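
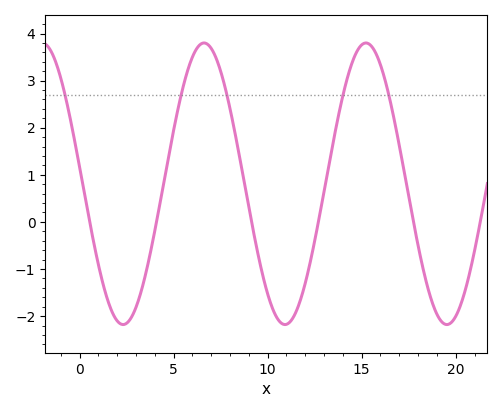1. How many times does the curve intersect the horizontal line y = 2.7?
5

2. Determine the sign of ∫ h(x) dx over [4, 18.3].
positive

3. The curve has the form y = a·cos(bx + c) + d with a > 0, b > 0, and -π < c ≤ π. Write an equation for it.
y = 2.99cos(0.73x + 1.5) + 0.81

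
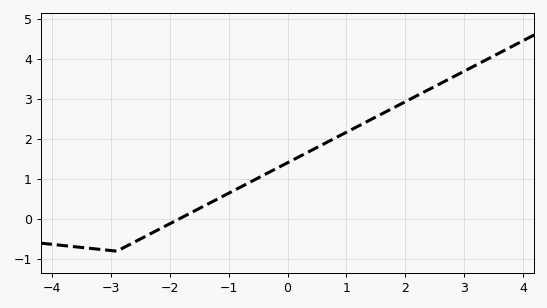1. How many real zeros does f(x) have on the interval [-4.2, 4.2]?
1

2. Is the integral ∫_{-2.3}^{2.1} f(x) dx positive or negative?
positive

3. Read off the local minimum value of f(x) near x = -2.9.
-0.799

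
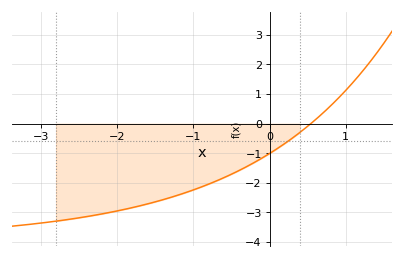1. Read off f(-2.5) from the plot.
-3.2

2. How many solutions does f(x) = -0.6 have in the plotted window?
1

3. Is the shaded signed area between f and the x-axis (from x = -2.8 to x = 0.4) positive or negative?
negative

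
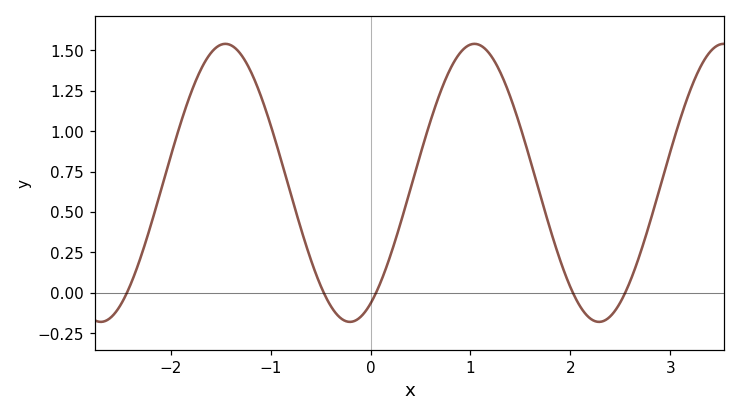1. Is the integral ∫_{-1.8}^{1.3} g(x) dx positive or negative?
positive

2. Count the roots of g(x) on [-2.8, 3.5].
5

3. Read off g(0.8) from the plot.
1.38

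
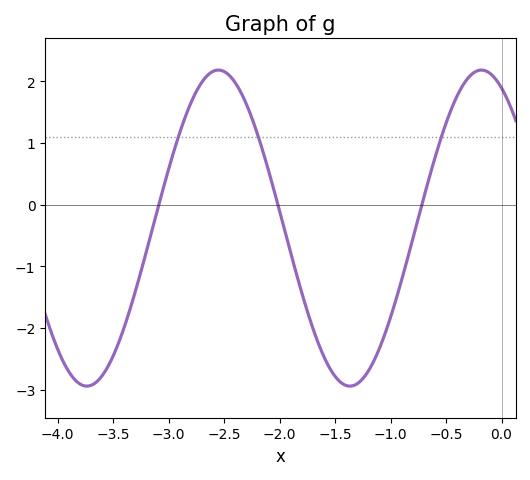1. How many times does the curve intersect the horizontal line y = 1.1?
3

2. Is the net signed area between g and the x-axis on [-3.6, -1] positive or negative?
negative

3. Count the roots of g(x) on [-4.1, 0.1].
3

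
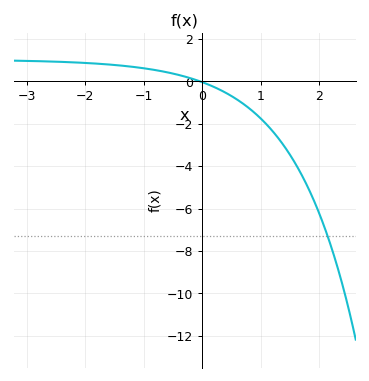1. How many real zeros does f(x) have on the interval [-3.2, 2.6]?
1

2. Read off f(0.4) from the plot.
-0.6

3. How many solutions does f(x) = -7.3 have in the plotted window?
1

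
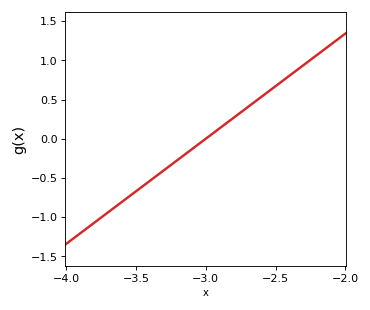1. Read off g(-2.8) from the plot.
0.25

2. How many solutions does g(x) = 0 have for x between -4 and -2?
1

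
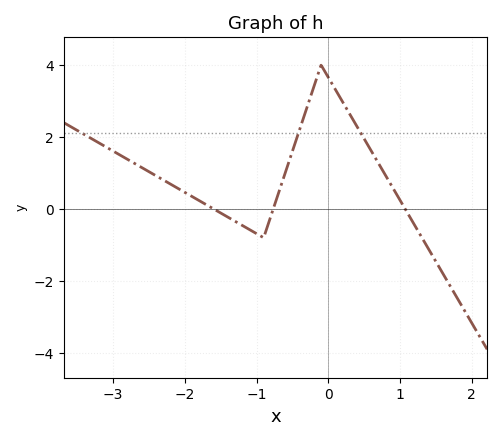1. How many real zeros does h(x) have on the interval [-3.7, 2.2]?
3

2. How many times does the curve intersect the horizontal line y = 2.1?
3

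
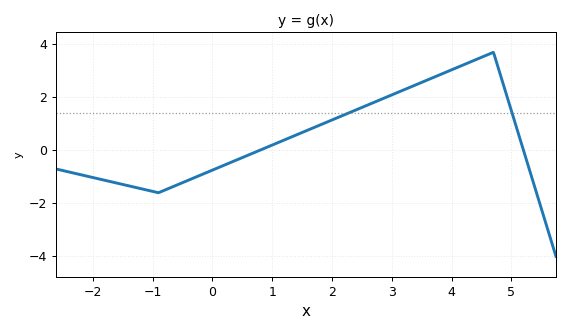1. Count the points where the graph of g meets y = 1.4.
2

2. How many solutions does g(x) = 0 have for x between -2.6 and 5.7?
2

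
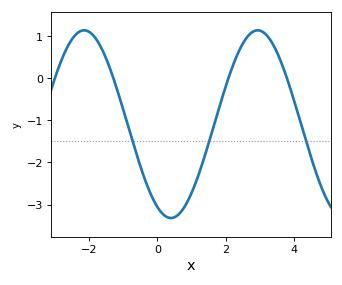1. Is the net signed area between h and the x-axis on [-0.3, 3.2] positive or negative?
negative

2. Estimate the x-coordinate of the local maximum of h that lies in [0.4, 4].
3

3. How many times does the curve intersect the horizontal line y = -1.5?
3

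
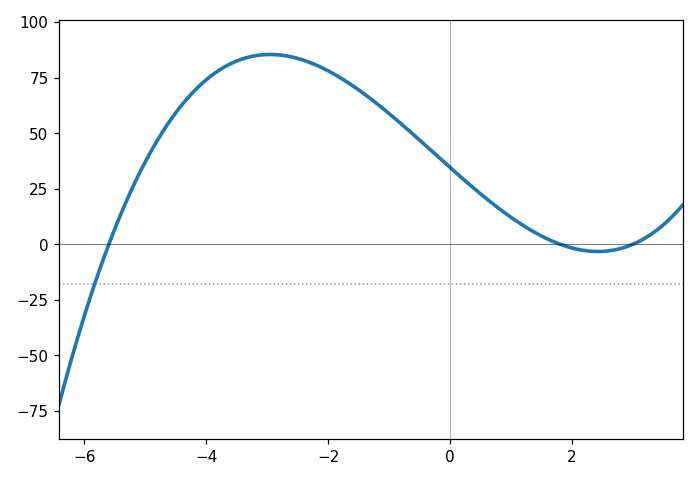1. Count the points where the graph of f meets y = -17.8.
1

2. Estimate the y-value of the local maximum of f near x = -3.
86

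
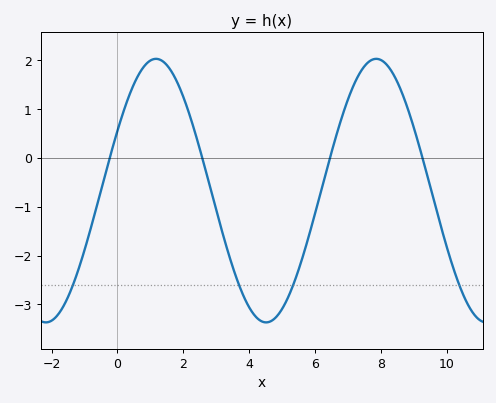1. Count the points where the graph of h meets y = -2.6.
4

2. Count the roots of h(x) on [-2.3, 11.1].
4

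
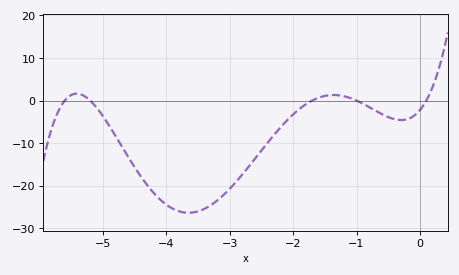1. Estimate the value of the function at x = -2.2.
-6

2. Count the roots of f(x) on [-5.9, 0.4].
5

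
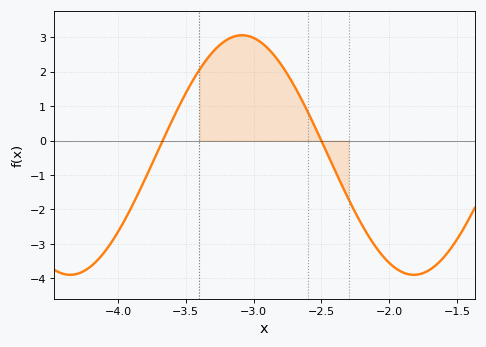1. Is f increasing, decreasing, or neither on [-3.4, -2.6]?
neither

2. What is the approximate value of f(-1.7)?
-3.75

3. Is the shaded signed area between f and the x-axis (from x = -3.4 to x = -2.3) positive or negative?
positive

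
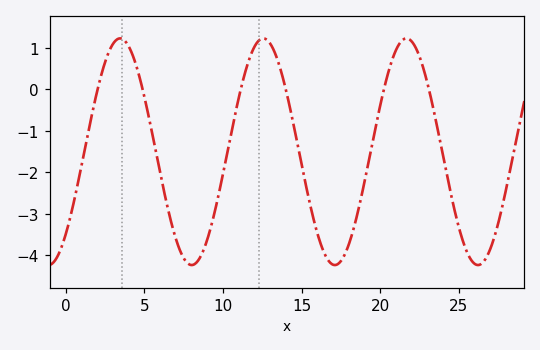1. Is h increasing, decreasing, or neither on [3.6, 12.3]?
neither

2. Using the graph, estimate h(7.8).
-4.2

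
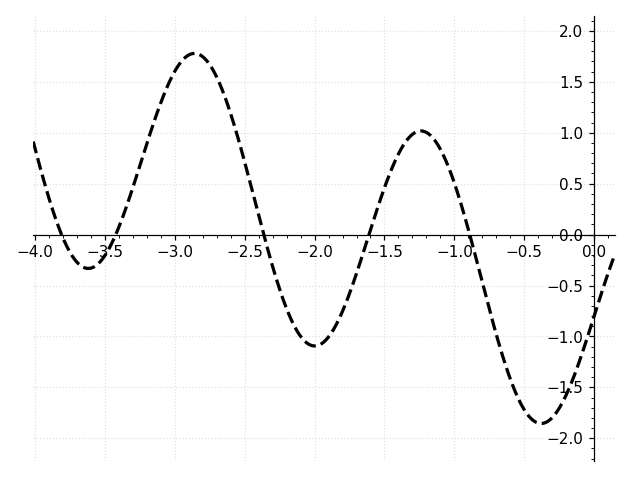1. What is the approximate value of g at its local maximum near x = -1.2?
1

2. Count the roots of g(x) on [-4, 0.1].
5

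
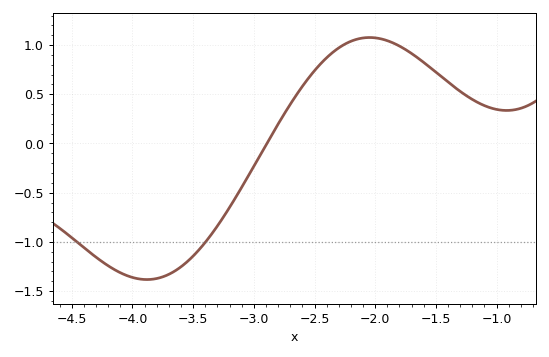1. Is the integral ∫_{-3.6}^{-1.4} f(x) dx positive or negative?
positive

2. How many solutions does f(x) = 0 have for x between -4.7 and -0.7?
1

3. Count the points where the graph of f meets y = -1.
2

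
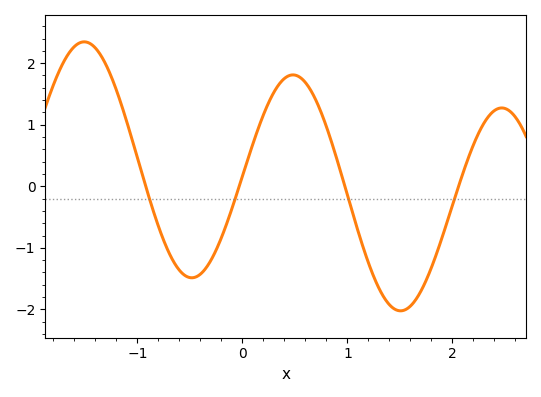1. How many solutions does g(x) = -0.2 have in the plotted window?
4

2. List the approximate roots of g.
-0.921, -0.03, 0.976, 2.06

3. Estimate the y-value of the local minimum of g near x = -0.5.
-1.49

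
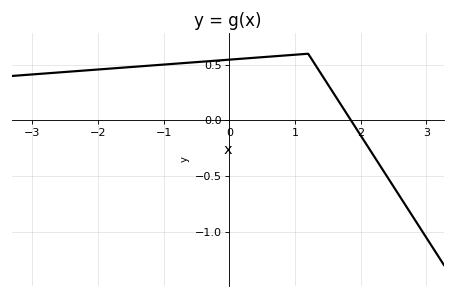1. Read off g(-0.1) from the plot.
0.542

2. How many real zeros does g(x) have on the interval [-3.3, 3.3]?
1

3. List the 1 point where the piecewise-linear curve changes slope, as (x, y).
(1.2, 0.6)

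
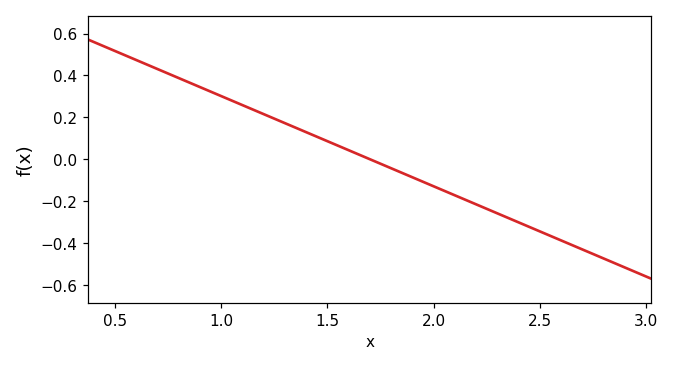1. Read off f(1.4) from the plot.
0.129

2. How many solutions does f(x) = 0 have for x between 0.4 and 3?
1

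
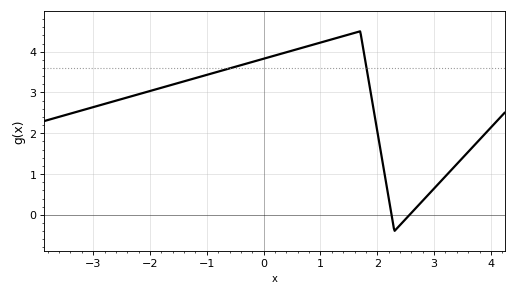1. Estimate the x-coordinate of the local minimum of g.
2.4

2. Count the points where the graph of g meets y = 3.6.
2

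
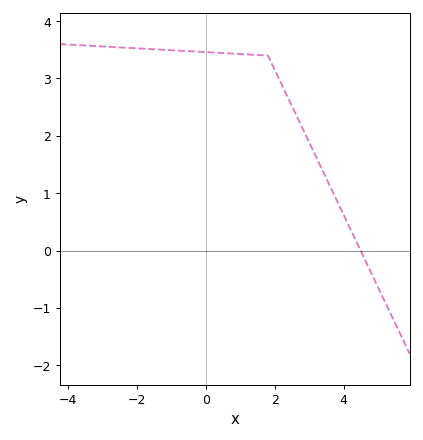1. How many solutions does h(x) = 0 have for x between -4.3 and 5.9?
1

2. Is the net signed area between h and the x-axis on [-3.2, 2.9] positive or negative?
positive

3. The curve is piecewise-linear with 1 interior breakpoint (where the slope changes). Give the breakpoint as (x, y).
(1.8, 3.4)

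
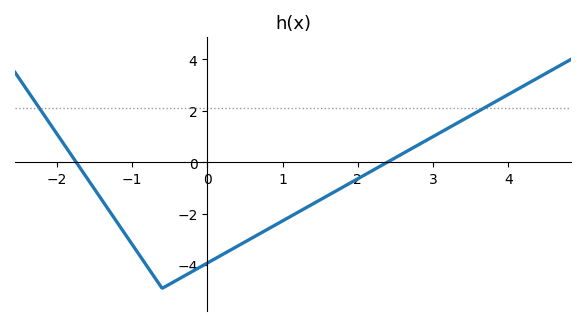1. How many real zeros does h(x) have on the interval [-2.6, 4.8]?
2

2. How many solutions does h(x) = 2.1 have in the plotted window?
2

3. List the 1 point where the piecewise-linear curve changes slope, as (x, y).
(-0.6, -4.9)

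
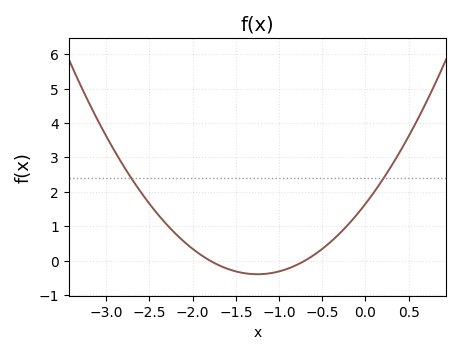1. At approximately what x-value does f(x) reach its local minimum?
-1.2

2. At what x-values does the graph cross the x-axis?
-1.8, -0.7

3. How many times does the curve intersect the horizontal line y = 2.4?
2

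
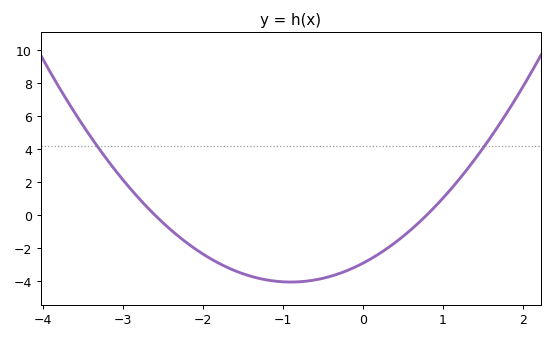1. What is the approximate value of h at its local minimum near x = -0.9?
-4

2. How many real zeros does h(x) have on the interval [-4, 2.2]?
2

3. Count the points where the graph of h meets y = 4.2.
2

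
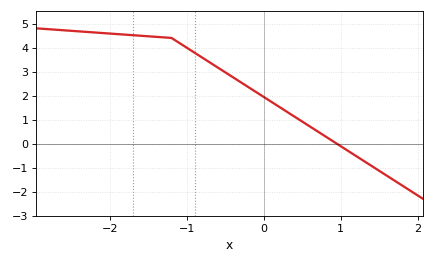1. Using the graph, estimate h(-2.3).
4.65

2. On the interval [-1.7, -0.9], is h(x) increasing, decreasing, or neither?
decreasing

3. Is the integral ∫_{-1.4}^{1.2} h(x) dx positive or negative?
positive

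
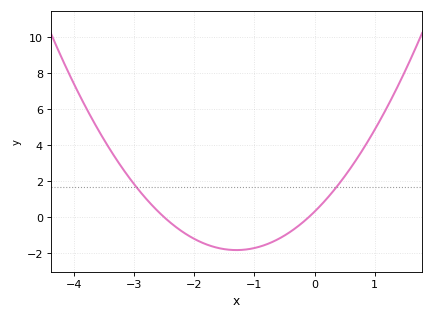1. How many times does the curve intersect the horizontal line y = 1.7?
2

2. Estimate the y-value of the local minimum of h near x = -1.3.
-1.81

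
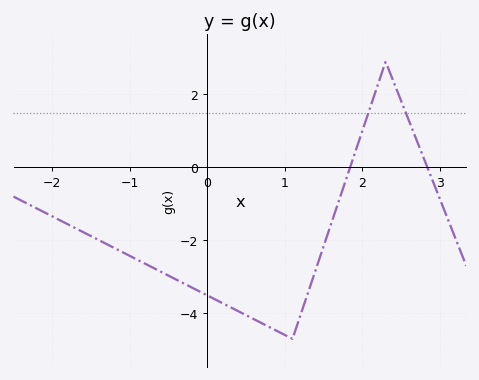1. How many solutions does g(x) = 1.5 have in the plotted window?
2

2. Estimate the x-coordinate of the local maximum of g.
2.3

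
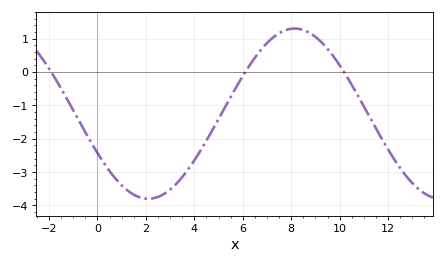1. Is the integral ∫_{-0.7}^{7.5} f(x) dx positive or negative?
negative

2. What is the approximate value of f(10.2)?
-0.028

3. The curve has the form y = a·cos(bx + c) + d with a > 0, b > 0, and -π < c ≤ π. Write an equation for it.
y = 2.55cos(0.52x + 2.05) - 1.25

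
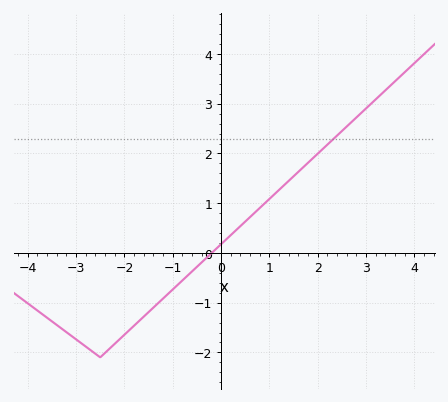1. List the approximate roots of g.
-0.2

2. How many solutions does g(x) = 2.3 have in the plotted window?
1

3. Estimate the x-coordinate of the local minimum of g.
-2.4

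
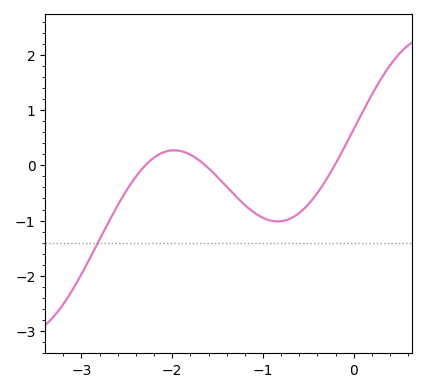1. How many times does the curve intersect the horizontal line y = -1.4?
1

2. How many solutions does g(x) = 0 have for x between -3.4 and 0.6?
3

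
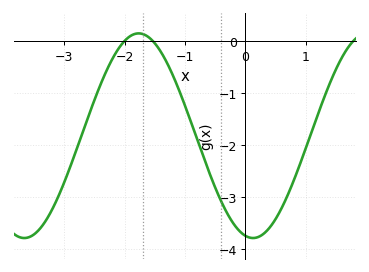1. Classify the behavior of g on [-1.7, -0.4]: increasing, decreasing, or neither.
decreasing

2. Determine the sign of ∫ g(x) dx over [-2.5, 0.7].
negative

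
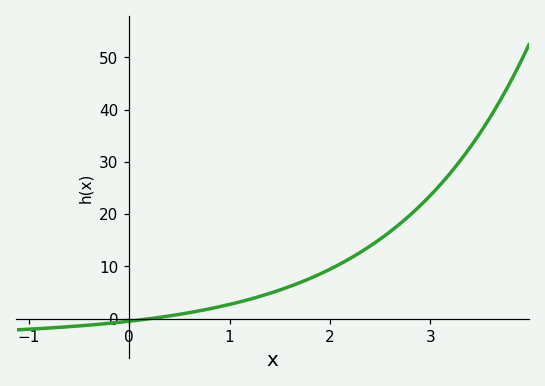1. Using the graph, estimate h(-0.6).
-1.53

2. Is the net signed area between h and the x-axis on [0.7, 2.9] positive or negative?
positive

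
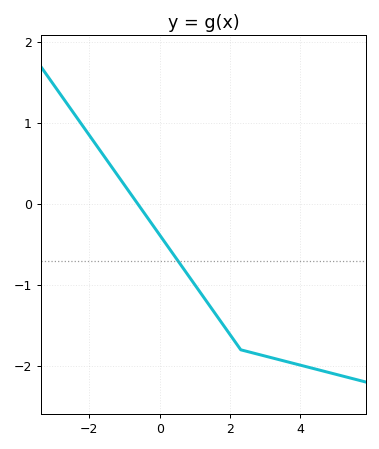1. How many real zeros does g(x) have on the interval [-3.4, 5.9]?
1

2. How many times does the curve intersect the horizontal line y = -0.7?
1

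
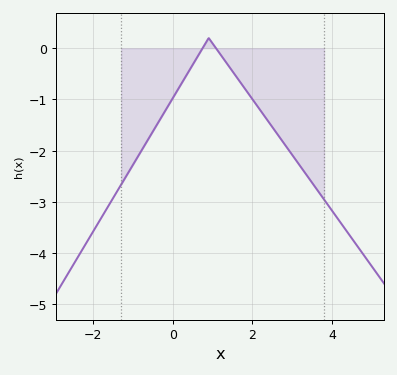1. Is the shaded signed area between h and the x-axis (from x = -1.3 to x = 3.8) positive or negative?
negative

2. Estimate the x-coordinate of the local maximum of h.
1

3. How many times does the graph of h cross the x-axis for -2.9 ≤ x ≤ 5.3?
2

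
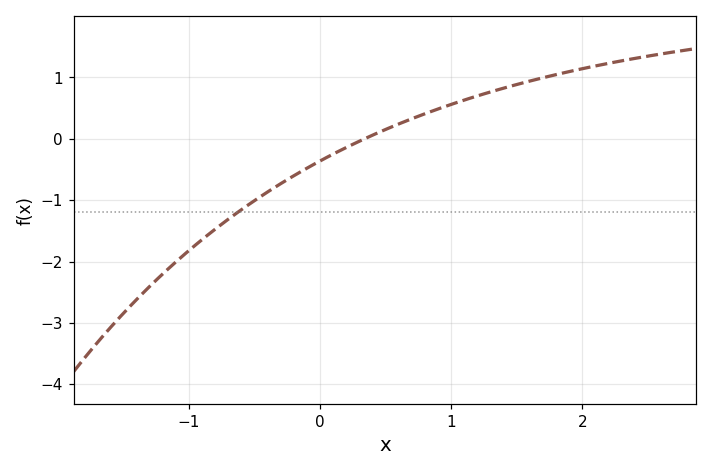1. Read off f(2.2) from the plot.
1.2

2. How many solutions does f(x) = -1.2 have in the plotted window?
1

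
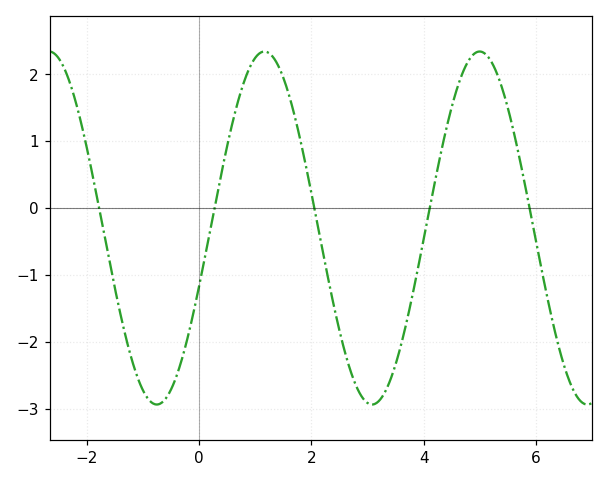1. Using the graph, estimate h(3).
-2.9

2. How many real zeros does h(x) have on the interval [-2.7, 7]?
5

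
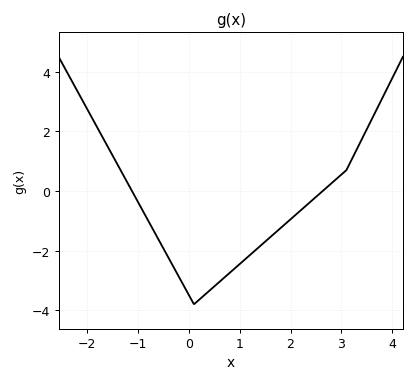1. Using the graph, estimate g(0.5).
-3.2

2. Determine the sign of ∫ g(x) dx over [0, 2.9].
negative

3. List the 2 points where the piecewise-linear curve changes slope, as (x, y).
(0.1, -3.8); (3.1, 0.7)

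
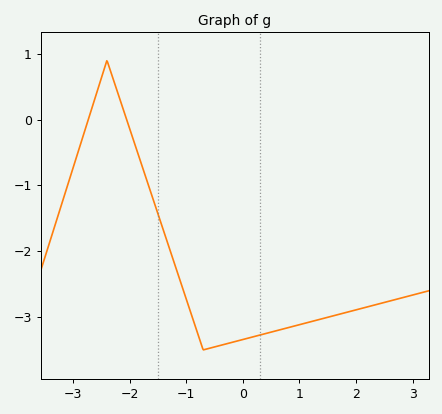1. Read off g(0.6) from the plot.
-3.21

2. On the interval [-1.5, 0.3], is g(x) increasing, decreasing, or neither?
neither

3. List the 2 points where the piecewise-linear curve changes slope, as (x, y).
(-2.4, 0.9); (-0.7, -3.5)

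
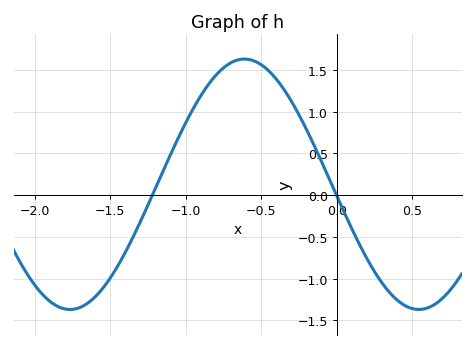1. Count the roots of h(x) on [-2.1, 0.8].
2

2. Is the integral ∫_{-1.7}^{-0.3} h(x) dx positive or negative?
positive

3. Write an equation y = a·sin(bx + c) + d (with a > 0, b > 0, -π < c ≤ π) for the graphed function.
y = 1.5sin(2.7x - 3.1) + 0.13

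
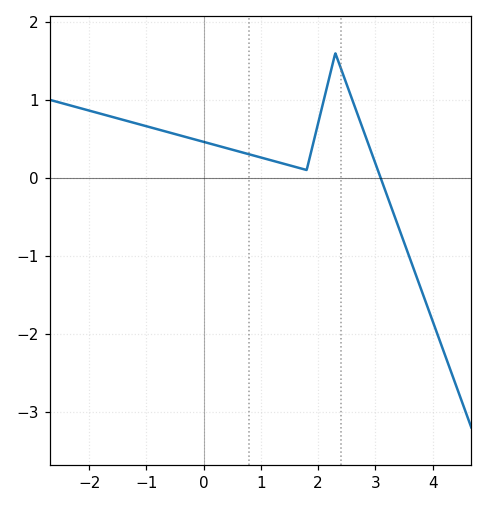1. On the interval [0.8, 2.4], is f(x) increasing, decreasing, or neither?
neither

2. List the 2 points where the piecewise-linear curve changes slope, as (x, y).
(1.8, 0.1); (2.3, 1.6)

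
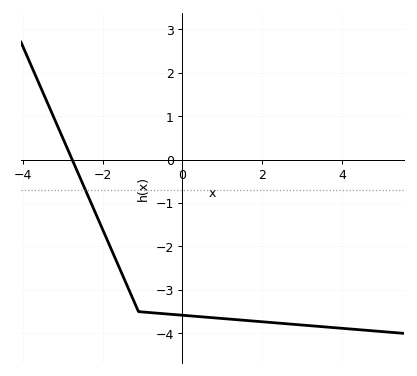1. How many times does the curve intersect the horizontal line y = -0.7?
1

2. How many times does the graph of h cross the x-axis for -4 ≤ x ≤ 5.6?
1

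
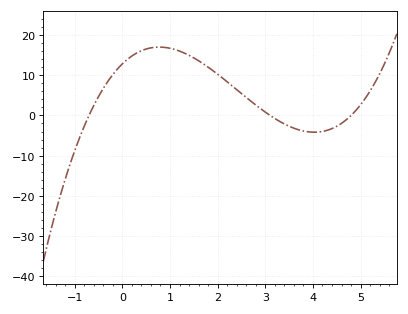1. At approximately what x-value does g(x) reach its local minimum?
4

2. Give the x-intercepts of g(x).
-0.7, 3.1, 4.8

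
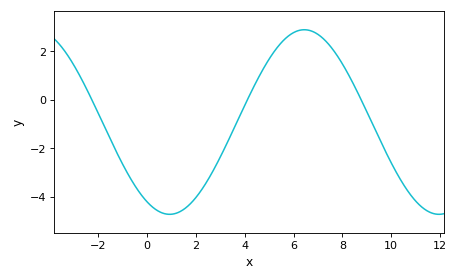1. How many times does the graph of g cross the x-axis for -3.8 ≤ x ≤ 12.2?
3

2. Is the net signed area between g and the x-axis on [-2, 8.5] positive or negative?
negative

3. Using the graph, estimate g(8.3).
1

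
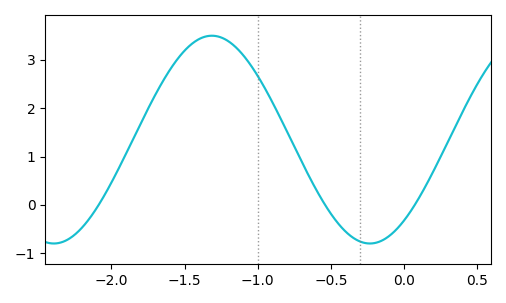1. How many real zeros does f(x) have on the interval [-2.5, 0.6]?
3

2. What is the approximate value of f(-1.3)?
3.5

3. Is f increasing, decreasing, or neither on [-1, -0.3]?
decreasing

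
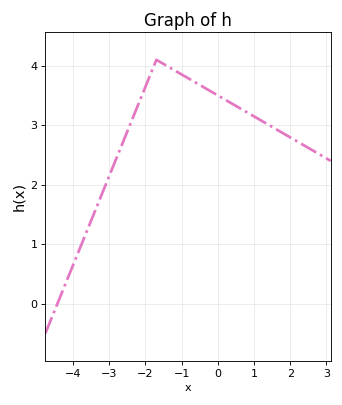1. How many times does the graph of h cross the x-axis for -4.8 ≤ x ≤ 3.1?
1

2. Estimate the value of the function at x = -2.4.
3.05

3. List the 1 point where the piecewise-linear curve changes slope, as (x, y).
(-1.7, 4.1)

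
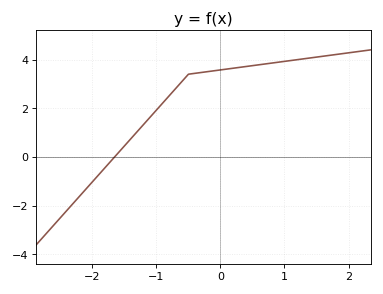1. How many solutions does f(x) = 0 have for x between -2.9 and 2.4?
1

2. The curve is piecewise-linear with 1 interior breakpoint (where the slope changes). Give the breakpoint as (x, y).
(-0.5, 3.4)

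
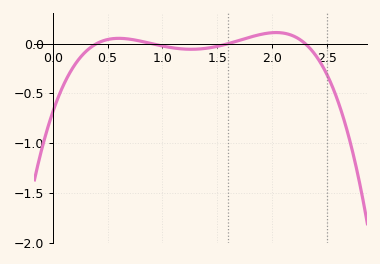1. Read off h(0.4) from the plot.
0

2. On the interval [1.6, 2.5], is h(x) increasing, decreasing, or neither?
neither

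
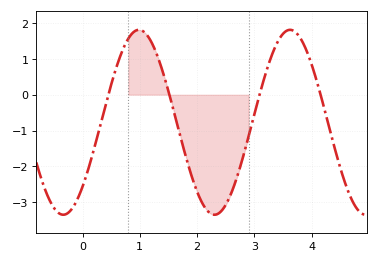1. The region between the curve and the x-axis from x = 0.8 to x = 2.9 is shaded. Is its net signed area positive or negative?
negative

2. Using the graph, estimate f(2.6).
-2.74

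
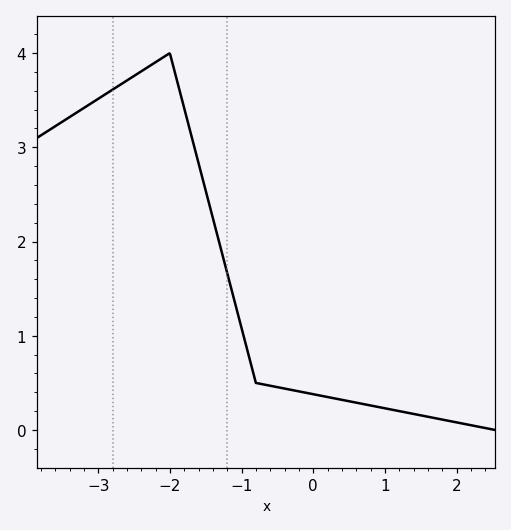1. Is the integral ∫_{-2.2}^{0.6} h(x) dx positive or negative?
positive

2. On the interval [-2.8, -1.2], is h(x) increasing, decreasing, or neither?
neither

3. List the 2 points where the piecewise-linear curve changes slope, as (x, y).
(-2, 4); (-0.8, 0.5)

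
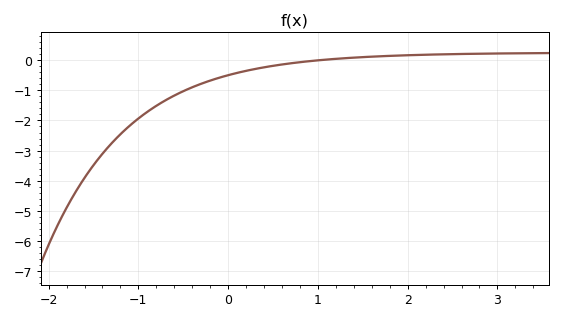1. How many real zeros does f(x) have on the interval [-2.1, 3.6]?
1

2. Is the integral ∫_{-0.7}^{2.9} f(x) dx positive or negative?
negative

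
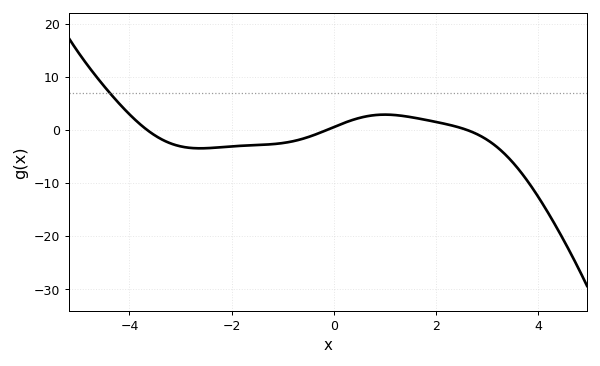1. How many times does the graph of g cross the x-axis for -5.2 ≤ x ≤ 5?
3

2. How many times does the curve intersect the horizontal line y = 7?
1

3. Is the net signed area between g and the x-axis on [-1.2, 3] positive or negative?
positive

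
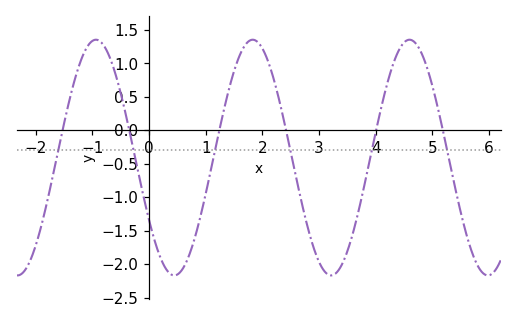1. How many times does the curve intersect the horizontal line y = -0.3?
6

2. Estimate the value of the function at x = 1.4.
0.58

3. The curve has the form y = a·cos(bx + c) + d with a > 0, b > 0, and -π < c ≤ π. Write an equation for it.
y = 1.76cos(2.27x + 2.13) - 0.41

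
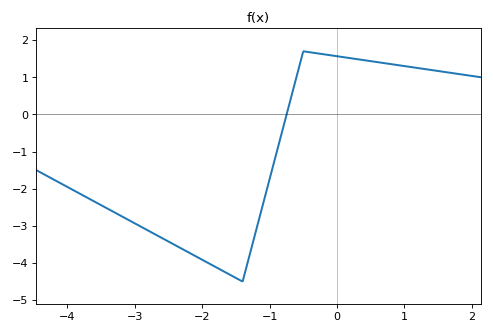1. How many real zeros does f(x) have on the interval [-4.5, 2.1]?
1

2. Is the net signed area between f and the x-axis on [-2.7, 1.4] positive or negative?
negative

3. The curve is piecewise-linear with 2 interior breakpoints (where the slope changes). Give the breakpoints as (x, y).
(-1.4, -4.5); (-0.5, 1.7)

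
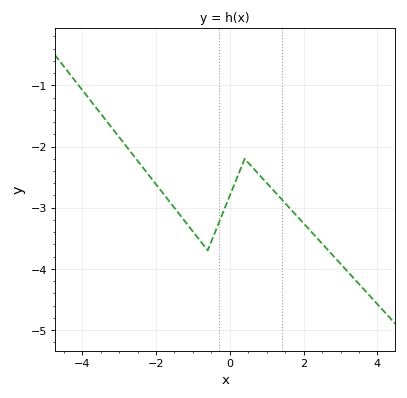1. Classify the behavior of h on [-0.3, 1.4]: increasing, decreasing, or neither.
neither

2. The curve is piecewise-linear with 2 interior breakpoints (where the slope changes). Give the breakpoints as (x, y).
(-0.6, -3.7); (0.4, -2.2)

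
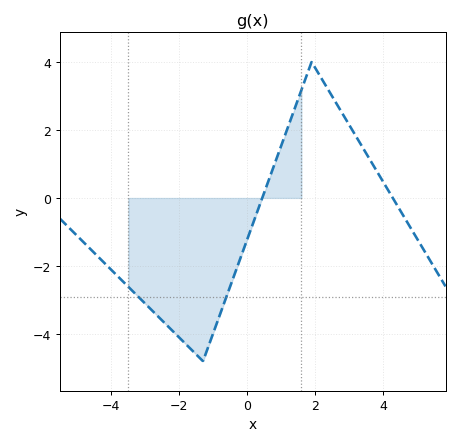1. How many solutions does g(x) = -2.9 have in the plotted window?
2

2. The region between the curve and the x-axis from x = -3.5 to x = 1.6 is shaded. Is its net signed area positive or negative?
negative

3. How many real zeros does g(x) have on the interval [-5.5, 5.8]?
2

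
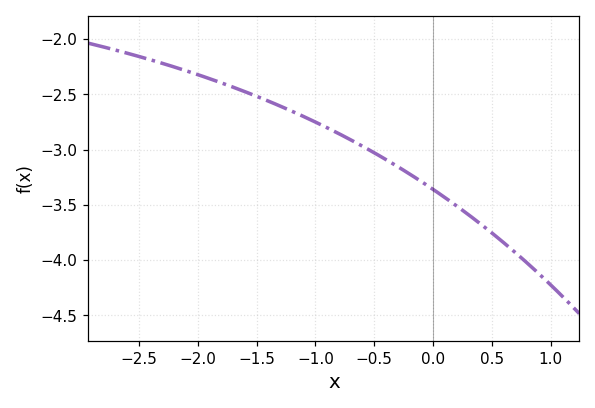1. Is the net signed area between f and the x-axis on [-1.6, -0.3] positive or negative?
negative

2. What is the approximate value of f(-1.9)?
-2.35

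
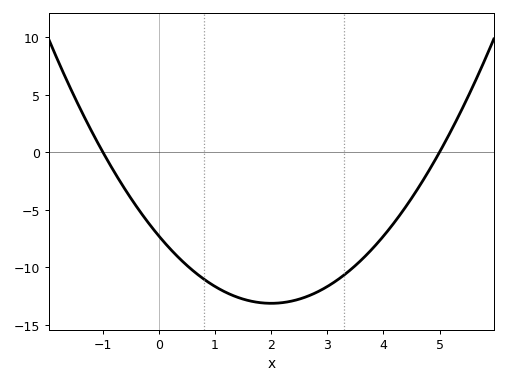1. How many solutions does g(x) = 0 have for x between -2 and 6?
2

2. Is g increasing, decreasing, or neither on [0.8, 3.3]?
neither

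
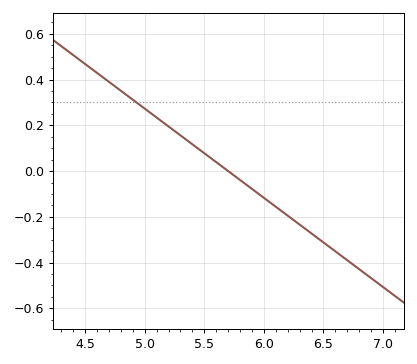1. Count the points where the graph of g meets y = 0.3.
1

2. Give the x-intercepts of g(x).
5.7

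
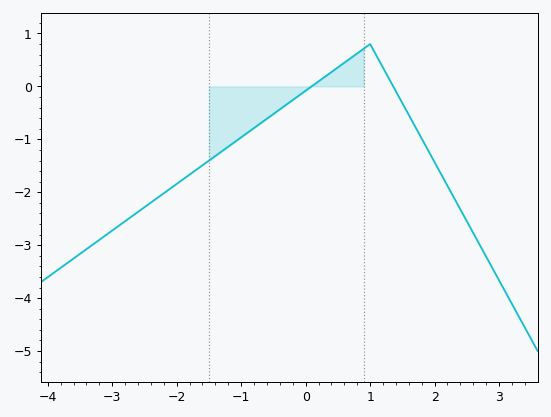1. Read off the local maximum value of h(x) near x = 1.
0.798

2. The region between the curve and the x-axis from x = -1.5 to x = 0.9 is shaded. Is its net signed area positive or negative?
negative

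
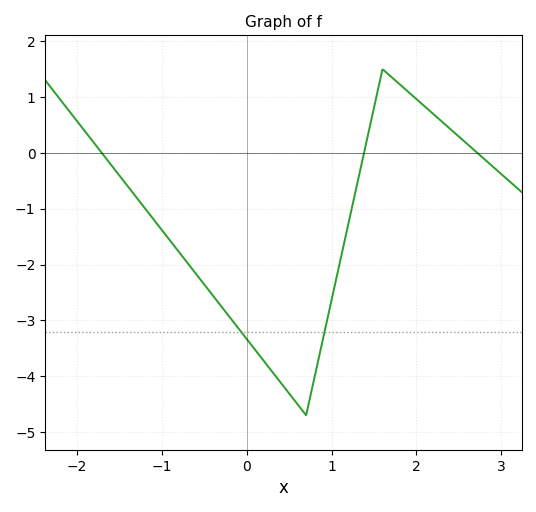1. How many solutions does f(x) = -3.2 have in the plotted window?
2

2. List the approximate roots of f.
-1.7, 1.4, 2.7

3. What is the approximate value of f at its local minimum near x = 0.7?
-4.7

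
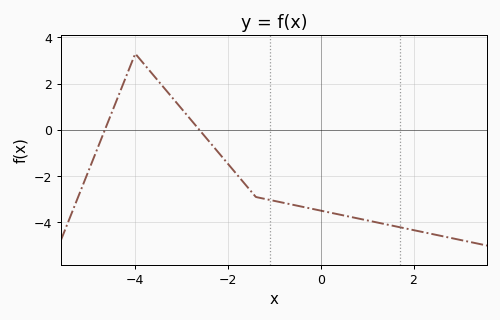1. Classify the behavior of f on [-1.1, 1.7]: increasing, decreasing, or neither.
decreasing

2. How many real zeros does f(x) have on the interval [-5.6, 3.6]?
2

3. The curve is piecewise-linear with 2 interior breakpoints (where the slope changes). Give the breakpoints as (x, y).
(-4, 3.3); (-1.4, -2.9)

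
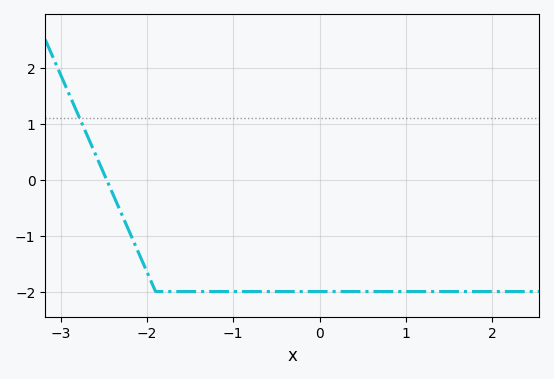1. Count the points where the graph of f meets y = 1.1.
1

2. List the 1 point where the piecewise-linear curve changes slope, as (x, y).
(-1.9, -2)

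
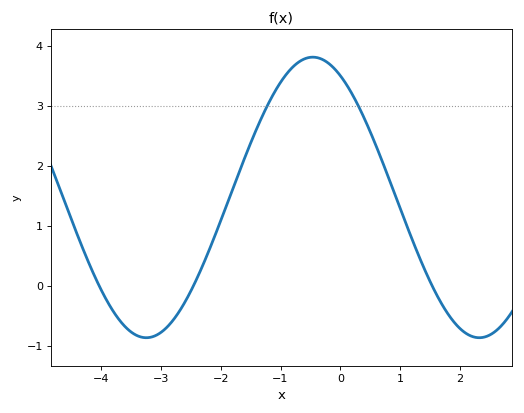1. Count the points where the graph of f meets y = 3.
2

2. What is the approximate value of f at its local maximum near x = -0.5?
3.8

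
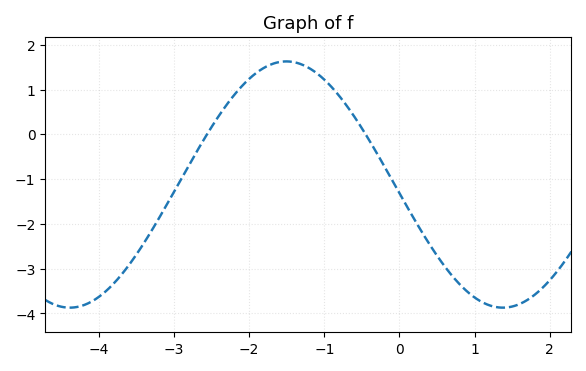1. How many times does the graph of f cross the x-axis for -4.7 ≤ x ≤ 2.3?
2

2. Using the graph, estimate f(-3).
-1.3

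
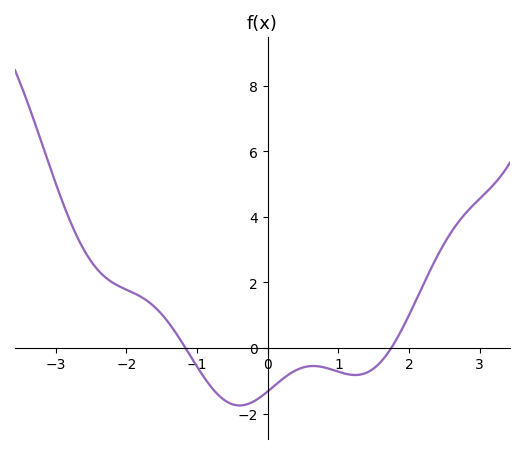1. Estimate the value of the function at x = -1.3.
0.462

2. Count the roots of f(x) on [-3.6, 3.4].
2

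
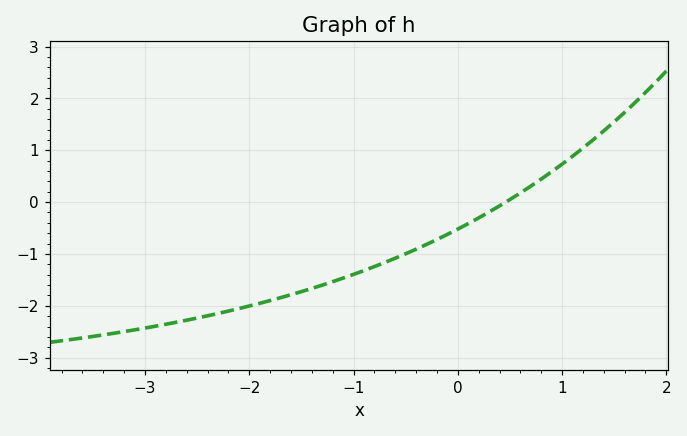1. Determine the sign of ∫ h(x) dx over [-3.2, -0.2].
negative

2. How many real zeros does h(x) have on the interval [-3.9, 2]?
1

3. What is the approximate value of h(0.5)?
0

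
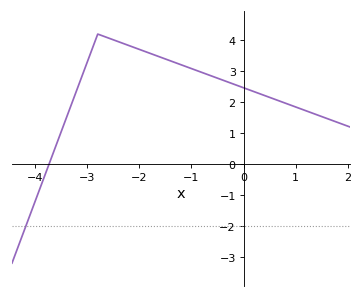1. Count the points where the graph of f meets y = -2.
1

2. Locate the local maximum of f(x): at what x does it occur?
-2.8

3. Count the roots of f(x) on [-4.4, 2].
1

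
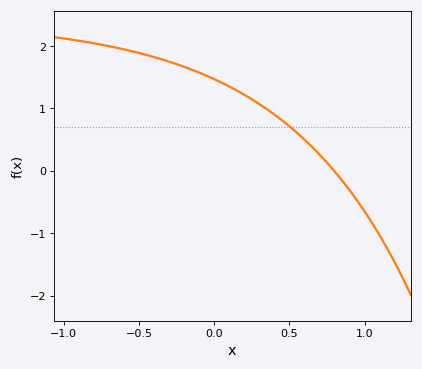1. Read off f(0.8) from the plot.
0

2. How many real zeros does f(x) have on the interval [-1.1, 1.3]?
1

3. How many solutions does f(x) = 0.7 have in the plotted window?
1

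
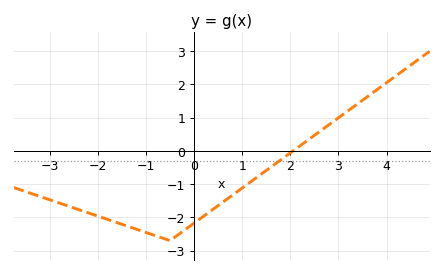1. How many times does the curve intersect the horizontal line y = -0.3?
1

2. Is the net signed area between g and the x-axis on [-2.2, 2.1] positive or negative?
negative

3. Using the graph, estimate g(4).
2.1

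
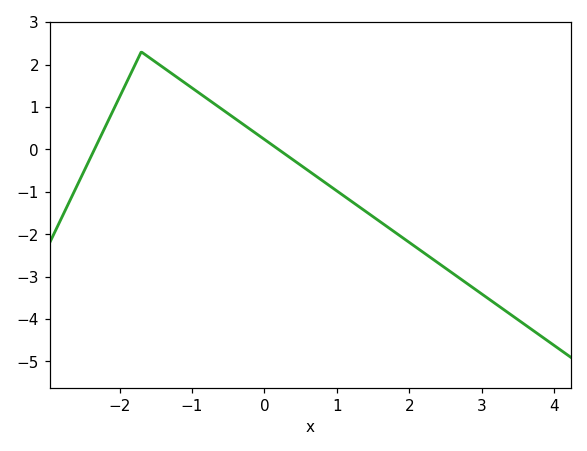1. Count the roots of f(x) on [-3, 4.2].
2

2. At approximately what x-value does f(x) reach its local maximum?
-1.7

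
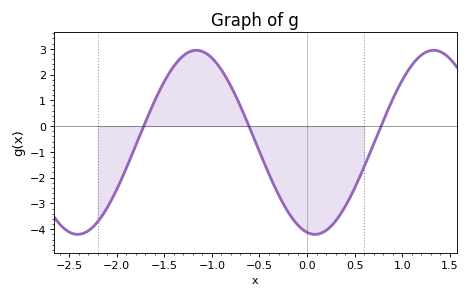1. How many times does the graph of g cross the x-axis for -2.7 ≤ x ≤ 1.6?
3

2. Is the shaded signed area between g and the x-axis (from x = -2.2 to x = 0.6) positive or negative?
negative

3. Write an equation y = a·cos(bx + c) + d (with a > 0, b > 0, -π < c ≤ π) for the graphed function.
y = 3.57cos(2.5x + 2.9) - 0.63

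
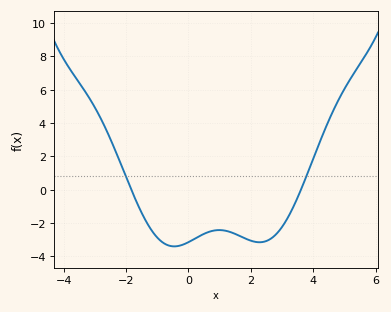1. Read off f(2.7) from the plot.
-2.8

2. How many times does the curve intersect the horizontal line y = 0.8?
2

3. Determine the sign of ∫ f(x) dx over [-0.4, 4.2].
negative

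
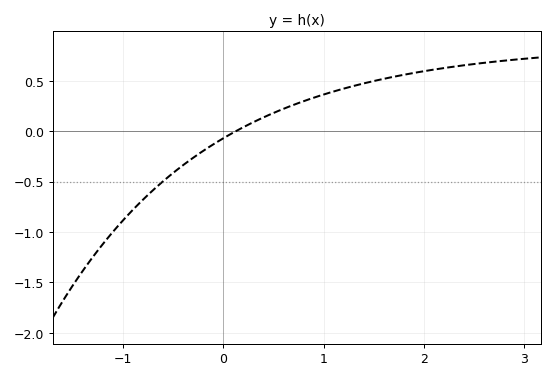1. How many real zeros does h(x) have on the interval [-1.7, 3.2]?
1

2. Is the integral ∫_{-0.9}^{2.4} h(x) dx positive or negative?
positive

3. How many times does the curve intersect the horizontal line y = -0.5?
1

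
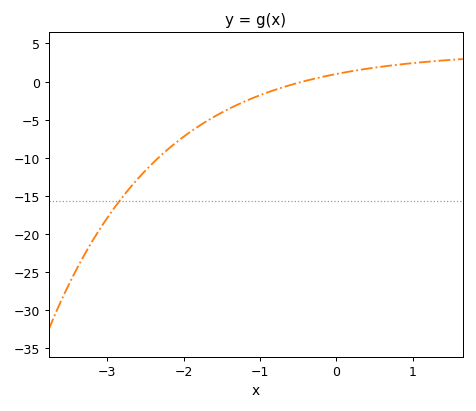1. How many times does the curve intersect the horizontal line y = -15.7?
1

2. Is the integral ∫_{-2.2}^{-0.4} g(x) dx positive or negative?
negative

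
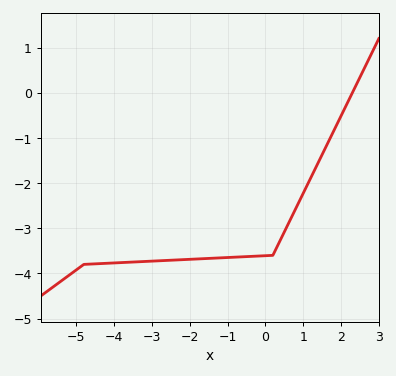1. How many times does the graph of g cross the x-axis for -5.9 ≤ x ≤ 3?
1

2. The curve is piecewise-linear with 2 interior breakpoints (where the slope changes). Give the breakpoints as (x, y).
(-4.8, -3.8); (0.2, -3.6)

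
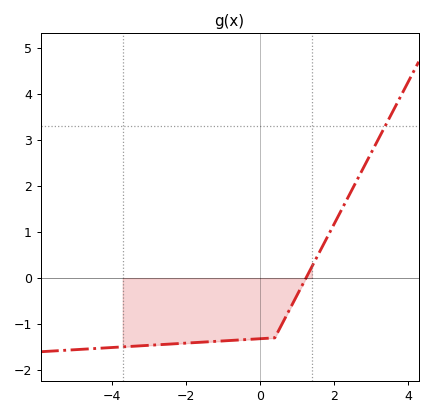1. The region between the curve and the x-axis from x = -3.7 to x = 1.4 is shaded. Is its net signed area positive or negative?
negative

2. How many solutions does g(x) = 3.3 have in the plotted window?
1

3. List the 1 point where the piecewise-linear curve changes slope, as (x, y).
(0.4, -1.3)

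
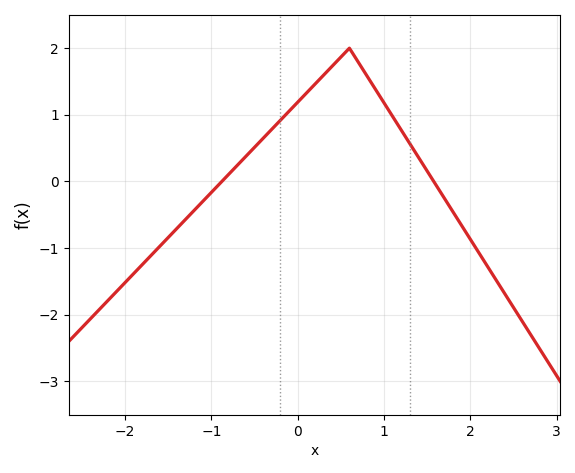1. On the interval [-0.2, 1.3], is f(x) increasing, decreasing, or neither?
neither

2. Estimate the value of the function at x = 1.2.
0.772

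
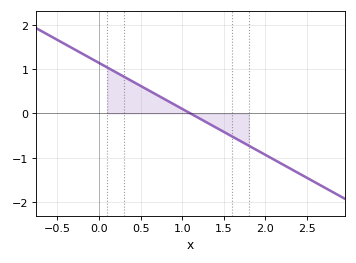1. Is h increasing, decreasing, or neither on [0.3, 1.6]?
decreasing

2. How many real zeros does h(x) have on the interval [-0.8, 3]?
1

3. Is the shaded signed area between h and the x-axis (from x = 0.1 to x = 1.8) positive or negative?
positive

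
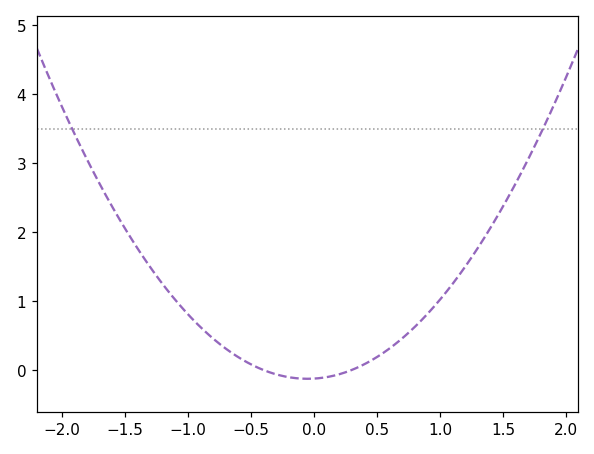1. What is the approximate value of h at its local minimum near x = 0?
-0.127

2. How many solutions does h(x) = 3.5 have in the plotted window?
2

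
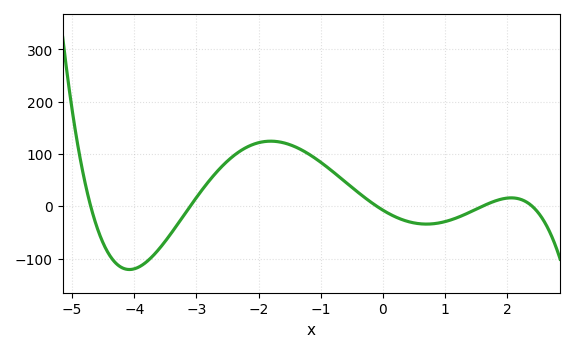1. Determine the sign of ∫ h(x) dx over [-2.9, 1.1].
positive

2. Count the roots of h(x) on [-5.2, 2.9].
5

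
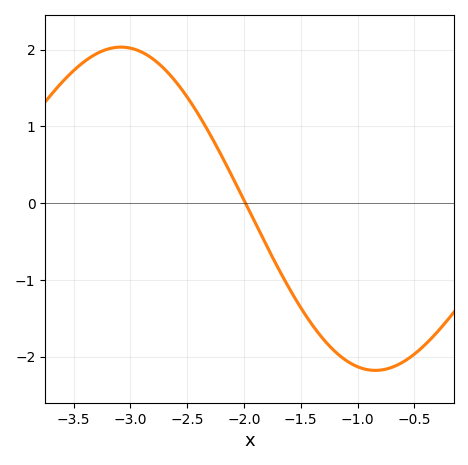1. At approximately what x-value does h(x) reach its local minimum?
-0.85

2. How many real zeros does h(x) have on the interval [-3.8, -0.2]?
1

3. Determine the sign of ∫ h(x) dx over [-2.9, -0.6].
negative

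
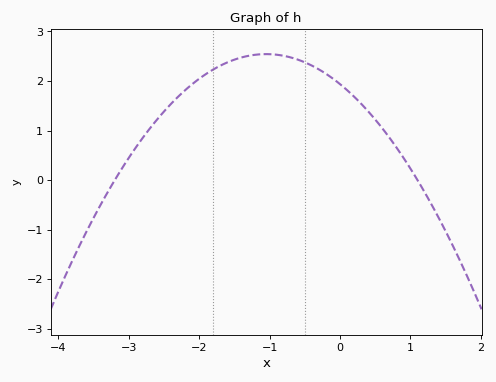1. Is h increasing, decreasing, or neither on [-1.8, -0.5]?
neither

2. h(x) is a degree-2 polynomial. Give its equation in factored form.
y = -0.55(x + 3.2)(x - 1.1)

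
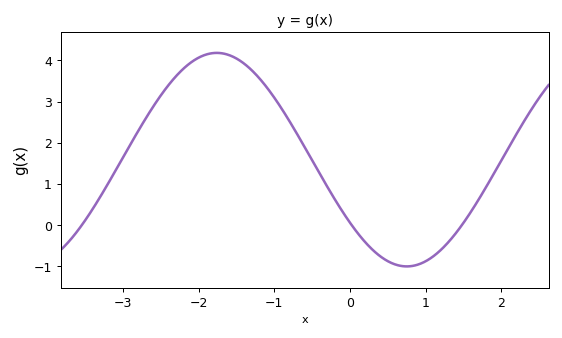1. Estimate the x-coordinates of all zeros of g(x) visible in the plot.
-3.5, 0, 1.5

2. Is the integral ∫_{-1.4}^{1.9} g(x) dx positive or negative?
positive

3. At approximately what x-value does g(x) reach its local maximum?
-1.8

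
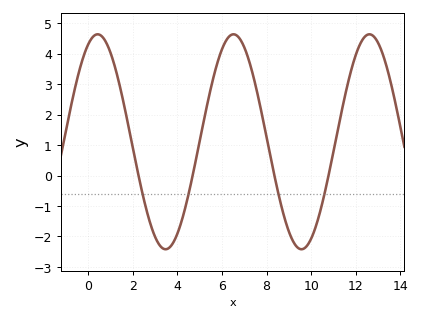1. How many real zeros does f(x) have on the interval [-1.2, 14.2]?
4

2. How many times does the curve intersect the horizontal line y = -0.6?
4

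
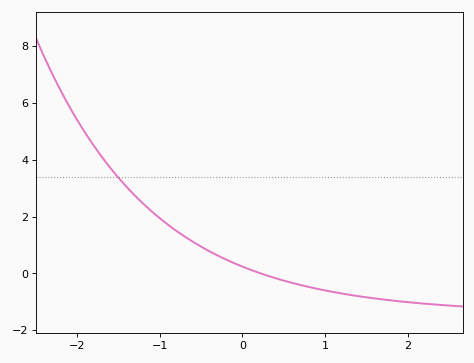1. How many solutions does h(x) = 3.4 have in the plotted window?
1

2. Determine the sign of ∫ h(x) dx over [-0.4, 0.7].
positive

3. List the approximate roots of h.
0.221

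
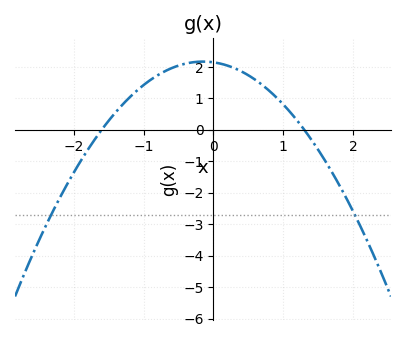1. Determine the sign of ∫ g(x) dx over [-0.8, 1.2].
positive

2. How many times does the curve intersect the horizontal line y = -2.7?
2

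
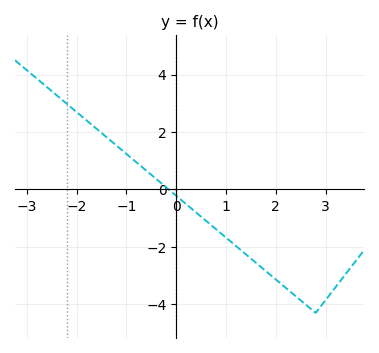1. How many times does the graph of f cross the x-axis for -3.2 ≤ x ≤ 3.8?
1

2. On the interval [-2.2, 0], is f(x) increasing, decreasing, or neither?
decreasing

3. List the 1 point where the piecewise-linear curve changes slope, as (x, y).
(2.8, -4.3)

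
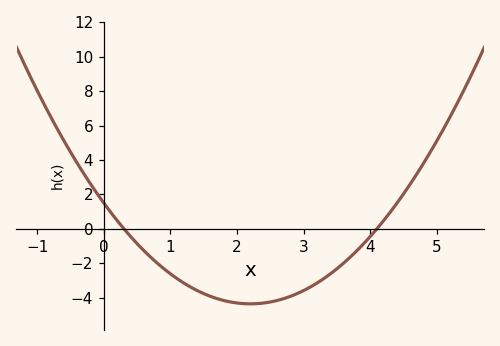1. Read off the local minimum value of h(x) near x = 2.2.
-4.37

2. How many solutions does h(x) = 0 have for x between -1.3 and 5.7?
2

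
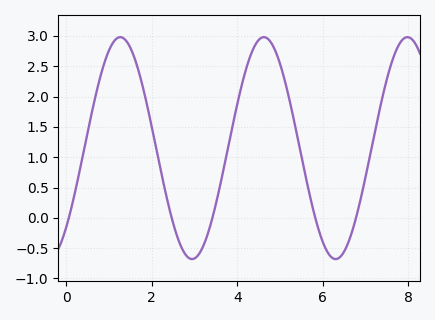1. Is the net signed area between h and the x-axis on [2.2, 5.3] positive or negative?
positive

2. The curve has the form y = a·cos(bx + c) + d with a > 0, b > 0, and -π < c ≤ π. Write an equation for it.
y = 1.83cos(1.87x - 2.36) + 1.15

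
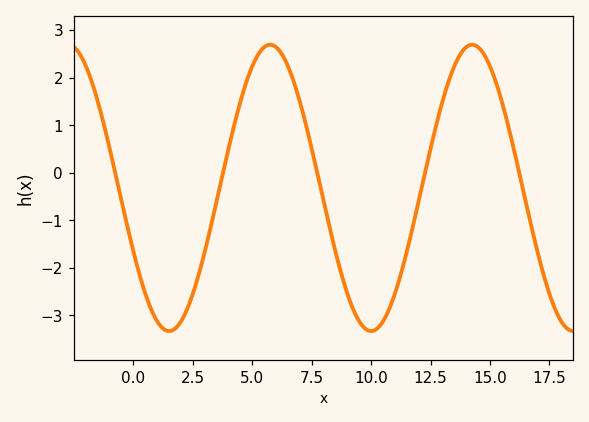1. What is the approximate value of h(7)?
1.51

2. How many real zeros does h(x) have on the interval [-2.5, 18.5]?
5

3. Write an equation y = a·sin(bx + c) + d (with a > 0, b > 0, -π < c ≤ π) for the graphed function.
y = 3.01sin(0.74x - 2.69) - 0.32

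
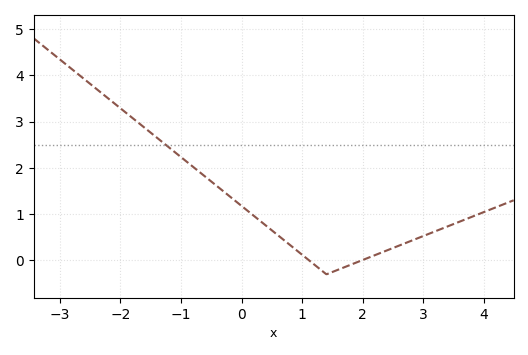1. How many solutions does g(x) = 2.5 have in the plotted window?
1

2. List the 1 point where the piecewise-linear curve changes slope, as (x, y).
(1.4, -0.3)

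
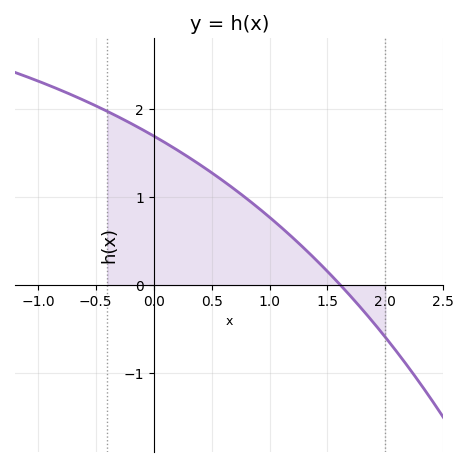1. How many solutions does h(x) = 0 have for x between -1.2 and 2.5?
1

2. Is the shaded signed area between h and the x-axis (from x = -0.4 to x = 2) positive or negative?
positive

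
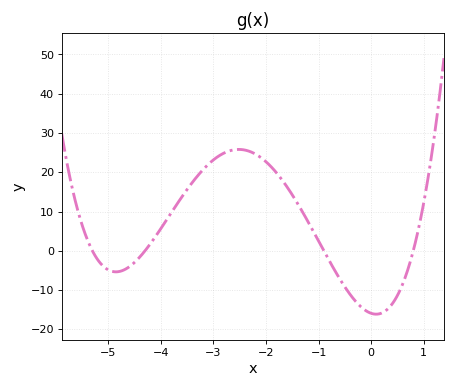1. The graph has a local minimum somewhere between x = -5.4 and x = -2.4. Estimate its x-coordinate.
-4.85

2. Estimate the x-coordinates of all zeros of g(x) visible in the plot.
-5.3, -4.3, -0.9, 0.8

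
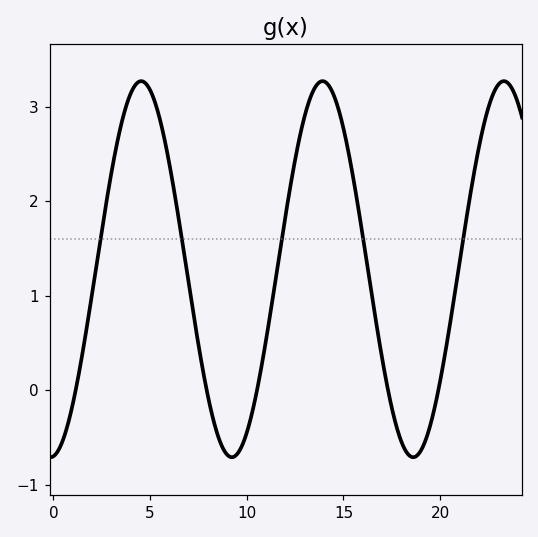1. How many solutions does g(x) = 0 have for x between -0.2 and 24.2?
5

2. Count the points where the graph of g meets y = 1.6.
5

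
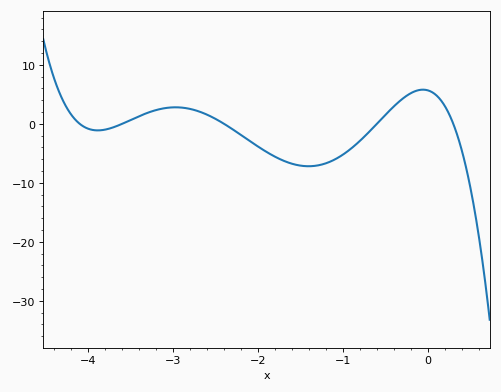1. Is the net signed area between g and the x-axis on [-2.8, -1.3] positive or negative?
negative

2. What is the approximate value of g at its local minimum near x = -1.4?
-7.19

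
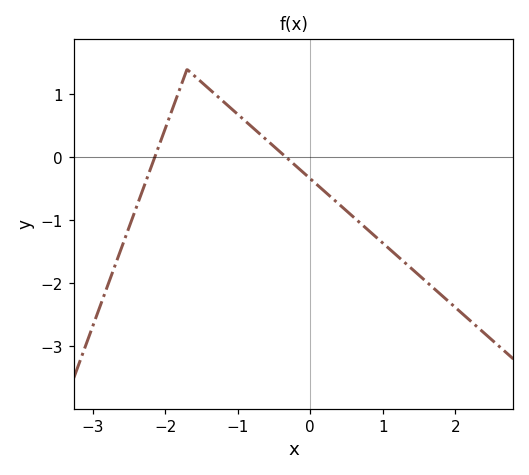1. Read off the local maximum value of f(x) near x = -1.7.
1.4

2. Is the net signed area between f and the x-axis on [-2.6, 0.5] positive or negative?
positive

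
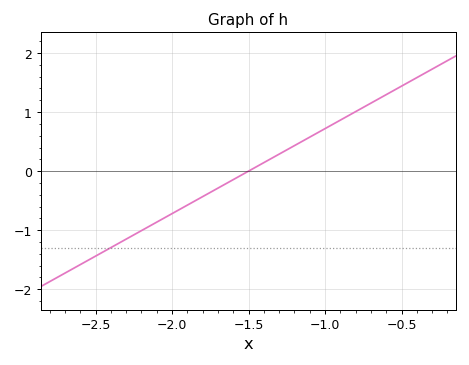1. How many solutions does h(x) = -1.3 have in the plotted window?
1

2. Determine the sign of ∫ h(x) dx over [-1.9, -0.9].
positive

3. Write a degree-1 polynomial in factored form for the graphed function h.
y = 1.44(x + 1.5)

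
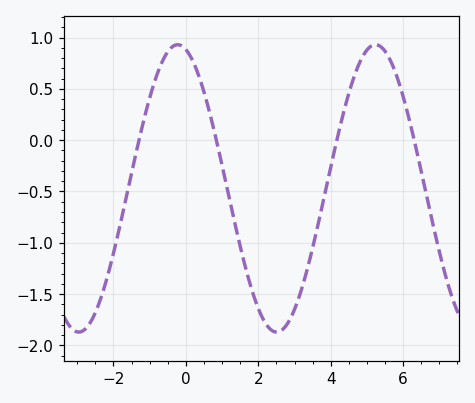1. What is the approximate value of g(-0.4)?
0.9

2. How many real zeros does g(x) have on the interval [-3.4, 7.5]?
4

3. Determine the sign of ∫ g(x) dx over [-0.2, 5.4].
negative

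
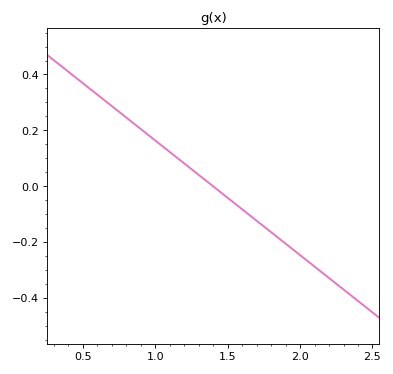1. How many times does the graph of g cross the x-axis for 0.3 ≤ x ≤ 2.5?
1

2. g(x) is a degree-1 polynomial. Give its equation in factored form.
y = -0.41(x - 1.4)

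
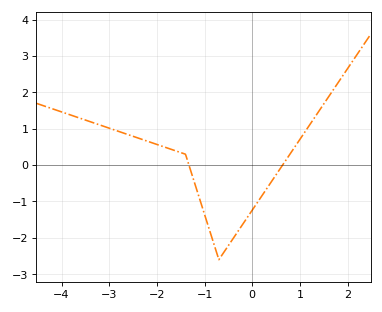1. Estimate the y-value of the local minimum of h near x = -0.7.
-2.6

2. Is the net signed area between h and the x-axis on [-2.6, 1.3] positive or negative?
negative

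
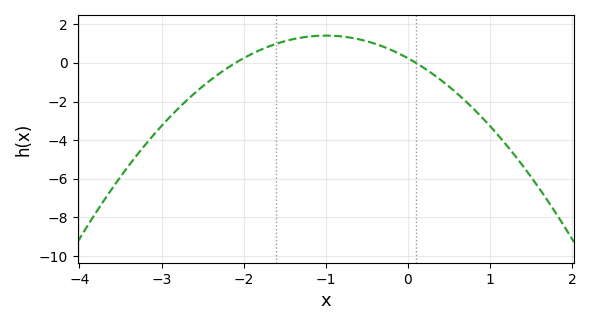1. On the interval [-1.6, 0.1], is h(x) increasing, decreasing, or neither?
neither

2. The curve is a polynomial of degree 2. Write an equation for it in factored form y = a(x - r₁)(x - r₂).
y = -1.17(x + 2.1)(x - 0.1)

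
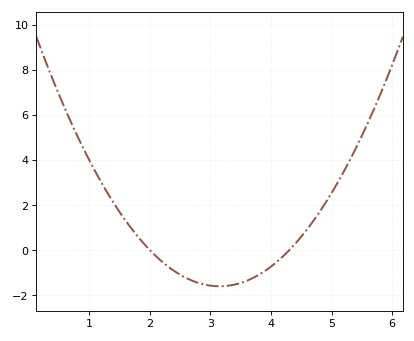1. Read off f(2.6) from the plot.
-1.2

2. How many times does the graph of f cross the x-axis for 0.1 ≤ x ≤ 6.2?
2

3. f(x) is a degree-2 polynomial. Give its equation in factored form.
y = 1.21(x - 2)(x - 4.3)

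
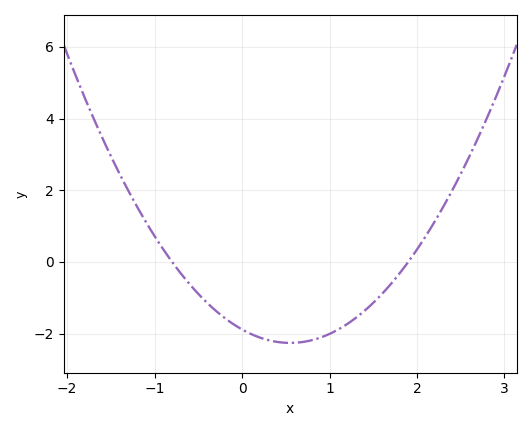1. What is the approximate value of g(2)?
0.347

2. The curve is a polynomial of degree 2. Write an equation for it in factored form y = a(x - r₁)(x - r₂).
y = 1.24(x + 0.8)(x - 1.9)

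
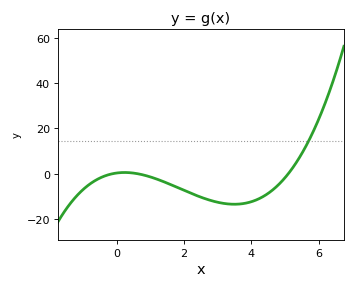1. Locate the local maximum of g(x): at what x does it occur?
0.2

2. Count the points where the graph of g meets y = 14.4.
1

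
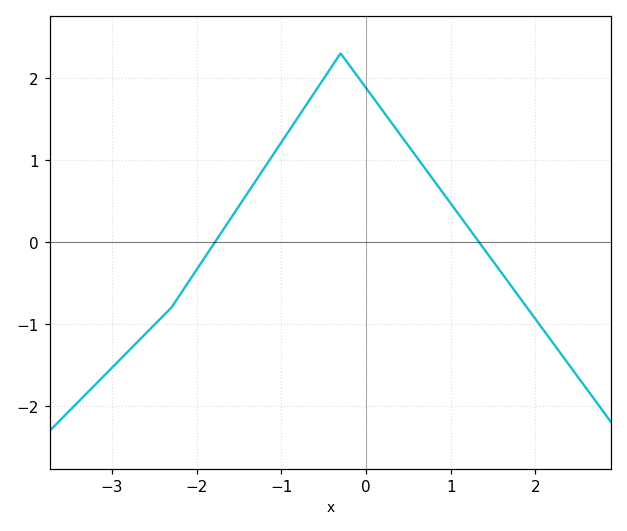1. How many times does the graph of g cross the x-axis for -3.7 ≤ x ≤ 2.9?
2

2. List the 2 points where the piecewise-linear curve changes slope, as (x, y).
(-2.3, -0.8); (-0.3, 2.3)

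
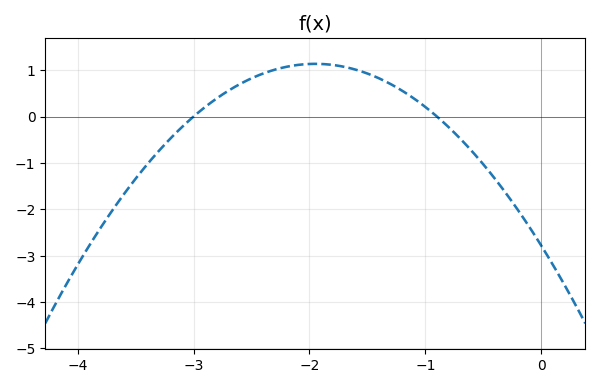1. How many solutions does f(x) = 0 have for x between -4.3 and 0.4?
2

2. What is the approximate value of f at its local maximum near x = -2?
1.1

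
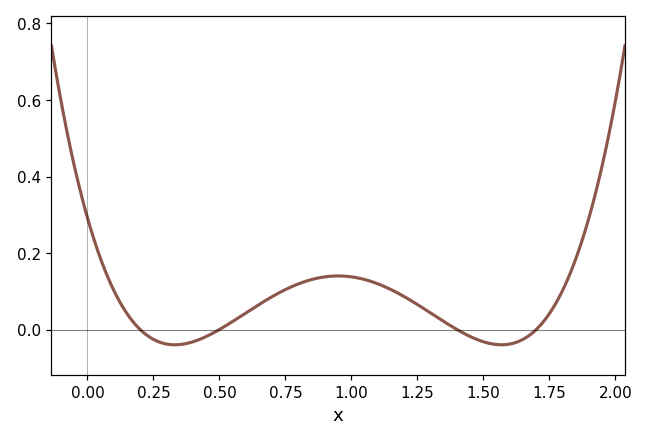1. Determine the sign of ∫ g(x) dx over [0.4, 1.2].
positive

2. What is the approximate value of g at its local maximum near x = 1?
0.14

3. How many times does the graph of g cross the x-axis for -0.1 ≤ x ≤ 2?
4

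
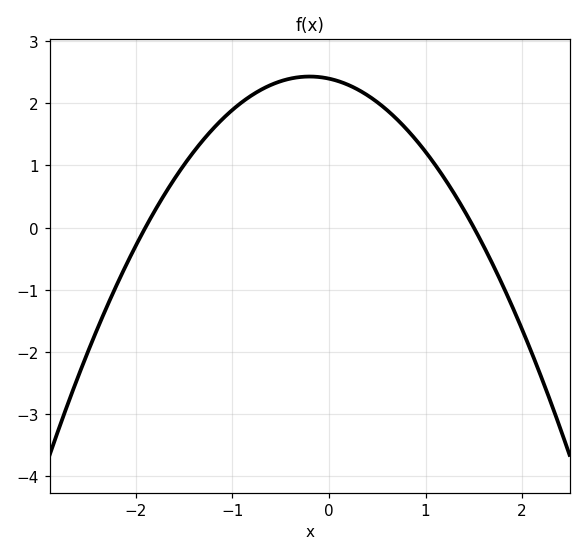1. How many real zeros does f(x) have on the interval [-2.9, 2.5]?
2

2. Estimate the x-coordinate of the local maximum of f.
-0.2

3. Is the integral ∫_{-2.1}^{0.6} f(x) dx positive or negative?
positive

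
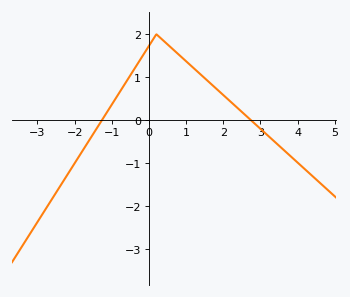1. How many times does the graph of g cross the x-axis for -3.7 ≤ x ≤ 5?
2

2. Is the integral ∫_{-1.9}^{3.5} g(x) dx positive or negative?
positive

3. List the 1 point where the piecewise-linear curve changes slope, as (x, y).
(0.2, 2)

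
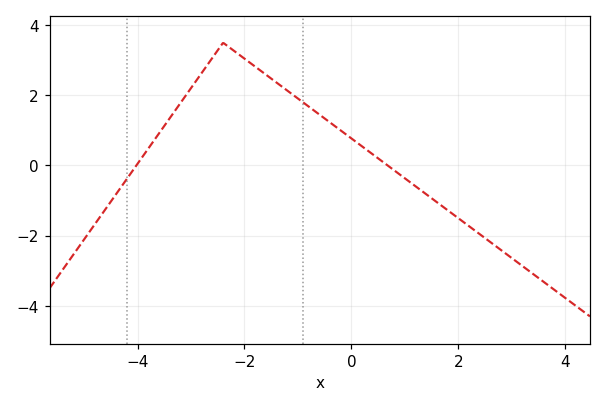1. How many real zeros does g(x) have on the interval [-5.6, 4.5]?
2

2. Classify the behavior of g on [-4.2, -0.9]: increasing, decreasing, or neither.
neither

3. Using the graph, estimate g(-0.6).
1.45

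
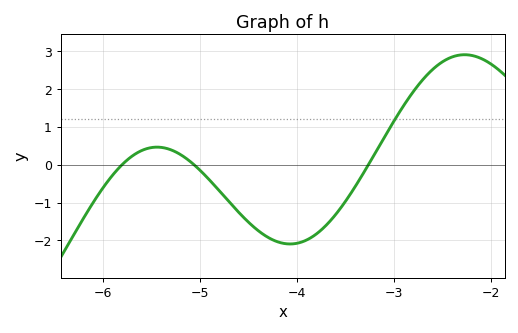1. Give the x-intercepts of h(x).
-5.81, -5.07, -3.27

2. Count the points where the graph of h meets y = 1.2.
1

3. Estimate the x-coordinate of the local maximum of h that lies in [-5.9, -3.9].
-5.45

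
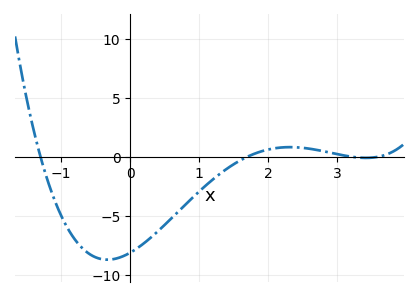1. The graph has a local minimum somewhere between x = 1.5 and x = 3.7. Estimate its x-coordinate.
3.4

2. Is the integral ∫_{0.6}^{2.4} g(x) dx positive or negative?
negative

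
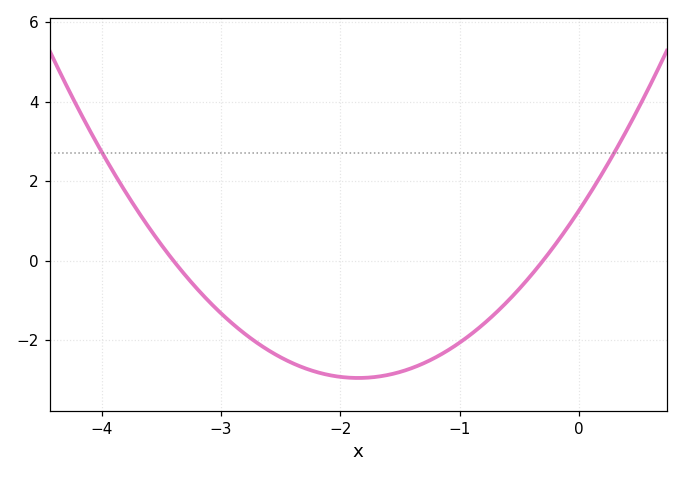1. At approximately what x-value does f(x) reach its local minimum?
-1.85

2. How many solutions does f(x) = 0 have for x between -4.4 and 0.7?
2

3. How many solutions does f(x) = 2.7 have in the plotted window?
2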